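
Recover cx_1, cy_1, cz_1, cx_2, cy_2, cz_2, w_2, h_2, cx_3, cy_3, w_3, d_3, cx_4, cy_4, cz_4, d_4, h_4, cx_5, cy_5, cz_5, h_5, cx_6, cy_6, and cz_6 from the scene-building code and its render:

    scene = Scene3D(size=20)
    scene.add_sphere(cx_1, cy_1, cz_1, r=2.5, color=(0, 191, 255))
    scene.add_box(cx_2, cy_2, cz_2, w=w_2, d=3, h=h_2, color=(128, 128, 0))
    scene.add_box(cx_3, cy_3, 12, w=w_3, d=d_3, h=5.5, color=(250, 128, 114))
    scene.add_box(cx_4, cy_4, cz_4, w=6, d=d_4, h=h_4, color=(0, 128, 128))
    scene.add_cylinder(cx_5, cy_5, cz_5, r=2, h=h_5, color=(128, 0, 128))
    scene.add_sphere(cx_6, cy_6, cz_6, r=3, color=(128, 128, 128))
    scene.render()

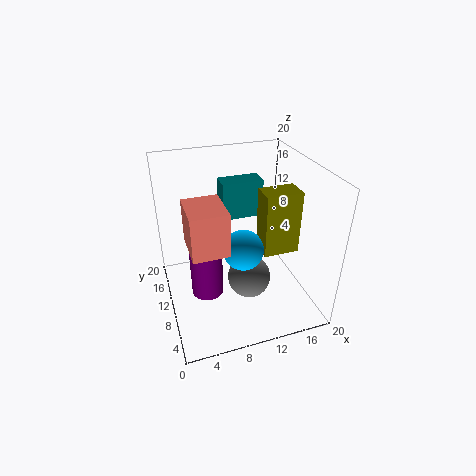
cx_1 = 9
cy_1 = 5
cz_1 = 11.5
cx_2 = 11.5
cy_2 = 4
cz_2 = 10.5
w_2 = 4.5
h_2 = 8
cx_3 = 2.5
cy_3 = 3.5
w_3 = 4.5
d_3 = 5.5
cx_4 = 9
cy_4 = 13.5
cz_4 = 11
d_4 = 3
h_4 = 5.5
cx_5 = 4.5
cy_5 = 6
cz_5 = 5.5
h_5 = 6
cx_6 = 11
cy_6 = 8
cz_6 = 4.5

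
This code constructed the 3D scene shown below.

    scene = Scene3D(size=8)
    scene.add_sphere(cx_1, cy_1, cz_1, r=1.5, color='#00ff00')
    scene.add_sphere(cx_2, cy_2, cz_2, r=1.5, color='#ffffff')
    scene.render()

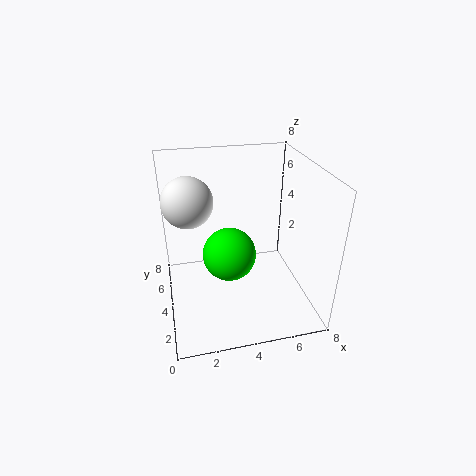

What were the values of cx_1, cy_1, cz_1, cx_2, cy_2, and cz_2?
cx_1 = 3.5; cy_1 = 4; cz_1 = 3; cx_2 = 1.5; cy_2 = 6; cz_2 = 5.5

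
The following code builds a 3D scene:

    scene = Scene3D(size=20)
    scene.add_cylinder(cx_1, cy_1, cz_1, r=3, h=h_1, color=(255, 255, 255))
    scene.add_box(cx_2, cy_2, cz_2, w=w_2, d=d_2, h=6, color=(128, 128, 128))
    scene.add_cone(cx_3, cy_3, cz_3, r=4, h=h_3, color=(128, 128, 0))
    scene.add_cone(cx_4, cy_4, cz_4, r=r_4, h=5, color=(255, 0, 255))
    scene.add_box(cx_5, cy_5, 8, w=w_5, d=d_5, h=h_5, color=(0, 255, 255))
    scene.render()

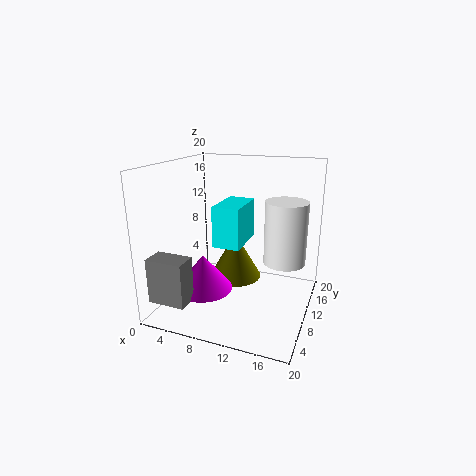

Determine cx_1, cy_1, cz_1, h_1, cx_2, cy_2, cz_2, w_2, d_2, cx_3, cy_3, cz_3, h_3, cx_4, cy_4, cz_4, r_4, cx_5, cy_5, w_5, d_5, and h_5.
cx_1 = 16
cy_1 = 13
cz_1 = 6
h_1 = 9
cx_2 = 1
cy_2 = 1
cz_2 = 3
w_2 = 5
d_2 = 3
cx_3 = 8
cy_3 = 14
cz_3 = 2
h_3 = 7
cx_4 = 6
cy_4 = 7
cz_4 = 3
r_4 = 4
cx_5 = 6
cy_5 = 10
w_5 = 4
d_5 = 7
h_5 = 6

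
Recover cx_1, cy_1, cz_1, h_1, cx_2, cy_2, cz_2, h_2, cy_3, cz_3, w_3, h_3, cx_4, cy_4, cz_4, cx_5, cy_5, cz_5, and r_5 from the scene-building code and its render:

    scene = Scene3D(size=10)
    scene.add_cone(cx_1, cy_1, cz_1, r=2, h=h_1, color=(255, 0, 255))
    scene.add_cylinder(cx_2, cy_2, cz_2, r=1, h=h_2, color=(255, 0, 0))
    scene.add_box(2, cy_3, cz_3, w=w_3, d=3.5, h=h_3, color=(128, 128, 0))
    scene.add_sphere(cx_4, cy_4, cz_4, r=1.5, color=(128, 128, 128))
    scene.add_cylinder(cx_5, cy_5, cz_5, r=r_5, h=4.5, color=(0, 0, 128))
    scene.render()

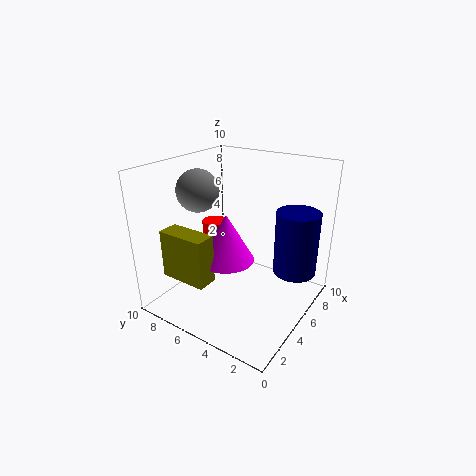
cx_1 = 5; cy_1 = 6; cz_1 = 3; h_1 = 3.5; cx_2 = 7.5; cy_2 = 9; cz_2 = 3; h_2 = 1.5; cy_3 = 6; cz_3 = 2; w_3 = 1.5; h_3 = 3.5; cx_4 = 4.5; cy_4 = 8; cz_4 = 8; cx_5 = 7; cy_5 = 1.5; cz_5 = 2.5; r_5 = 1.5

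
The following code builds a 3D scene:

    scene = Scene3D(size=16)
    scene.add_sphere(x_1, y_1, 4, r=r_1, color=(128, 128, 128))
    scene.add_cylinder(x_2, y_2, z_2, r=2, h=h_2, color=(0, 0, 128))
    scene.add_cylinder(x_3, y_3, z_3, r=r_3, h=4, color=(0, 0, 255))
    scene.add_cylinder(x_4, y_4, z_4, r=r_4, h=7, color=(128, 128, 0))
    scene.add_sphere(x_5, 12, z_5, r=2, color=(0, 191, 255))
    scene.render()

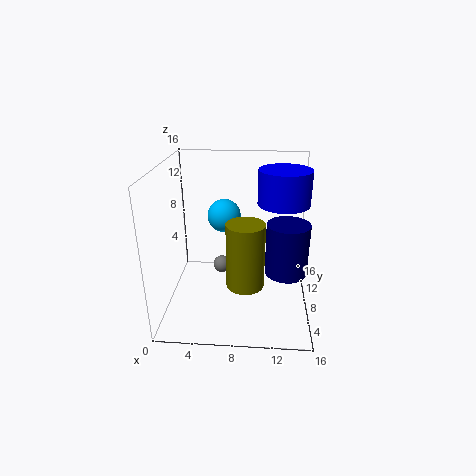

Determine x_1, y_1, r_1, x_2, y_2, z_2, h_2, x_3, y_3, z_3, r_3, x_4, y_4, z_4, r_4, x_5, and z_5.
x_1 = 6
y_1 = 9
r_1 = 1
x_2 = 13
y_2 = 3
z_2 = 7
h_2 = 5
x_3 = 13
y_3 = 11
z_3 = 11
r_3 = 3
x_4 = 9
y_4 = 5
z_4 = 4
r_4 = 2
x_5 = 6
z_5 = 9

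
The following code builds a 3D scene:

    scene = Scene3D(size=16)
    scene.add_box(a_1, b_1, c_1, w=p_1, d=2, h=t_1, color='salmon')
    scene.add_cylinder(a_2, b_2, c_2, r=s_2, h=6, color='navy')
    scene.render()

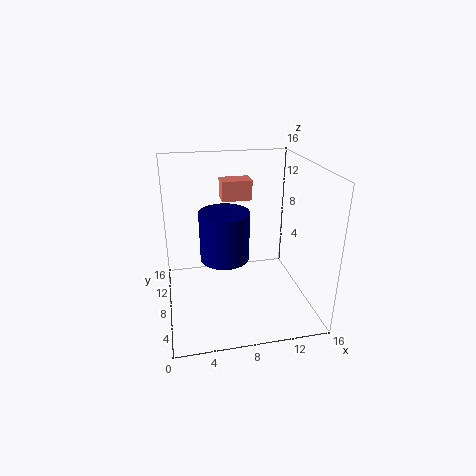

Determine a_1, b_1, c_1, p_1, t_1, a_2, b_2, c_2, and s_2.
a_1 = 6, b_1 = 6, c_1 = 13, p_1 = 3, t_1 = 2, a_2 = 7, b_2 = 11, c_2 = 4, s_2 = 3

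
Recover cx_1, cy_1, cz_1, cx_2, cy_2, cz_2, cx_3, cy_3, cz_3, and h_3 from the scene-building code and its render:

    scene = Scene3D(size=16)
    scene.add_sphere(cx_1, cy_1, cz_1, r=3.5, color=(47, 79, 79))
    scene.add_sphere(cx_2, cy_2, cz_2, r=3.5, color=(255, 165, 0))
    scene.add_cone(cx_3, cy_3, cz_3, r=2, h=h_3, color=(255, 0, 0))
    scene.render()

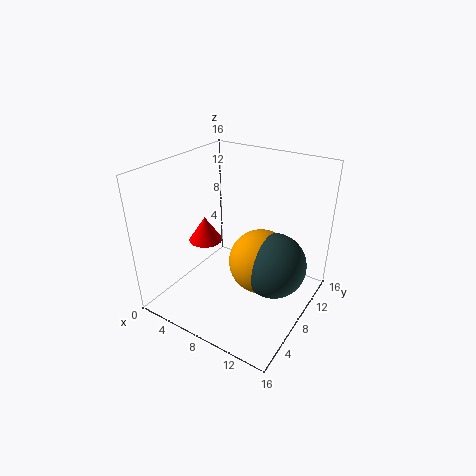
cx_1 = 12.5
cy_1 = 8
cz_1 = 6
cx_2 = 11
cy_2 = 8
cz_2 = 6
cx_3 = 3
cy_3 = 8.5
cz_3 = 6
h_3 = 3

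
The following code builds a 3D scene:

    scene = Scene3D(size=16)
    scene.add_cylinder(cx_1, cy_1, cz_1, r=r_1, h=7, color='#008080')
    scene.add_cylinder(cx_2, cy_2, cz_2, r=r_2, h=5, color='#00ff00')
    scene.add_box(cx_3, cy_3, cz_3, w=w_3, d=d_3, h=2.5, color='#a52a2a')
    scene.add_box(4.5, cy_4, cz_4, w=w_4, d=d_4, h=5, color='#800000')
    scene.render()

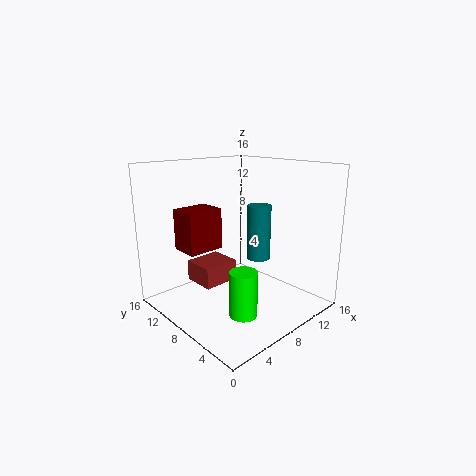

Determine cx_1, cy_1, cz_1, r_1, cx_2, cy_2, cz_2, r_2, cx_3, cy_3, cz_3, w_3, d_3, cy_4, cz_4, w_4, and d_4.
cx_1 = 13.5; cy_1 = 10; cz_1 = 3.5; r_1 = 1.5; cx_2 = 6; cy_2 = 5; cz_2 = 0.5; r_2 = 1.5; cx_3 = 5.5; cy_3 = 10.5; cz_3 = 1.5; w_3 = 4.5; d_3 = 4; cy_4 = 12; cz_4 = 5.5; w_4 = 4.5; d_4 = 3.5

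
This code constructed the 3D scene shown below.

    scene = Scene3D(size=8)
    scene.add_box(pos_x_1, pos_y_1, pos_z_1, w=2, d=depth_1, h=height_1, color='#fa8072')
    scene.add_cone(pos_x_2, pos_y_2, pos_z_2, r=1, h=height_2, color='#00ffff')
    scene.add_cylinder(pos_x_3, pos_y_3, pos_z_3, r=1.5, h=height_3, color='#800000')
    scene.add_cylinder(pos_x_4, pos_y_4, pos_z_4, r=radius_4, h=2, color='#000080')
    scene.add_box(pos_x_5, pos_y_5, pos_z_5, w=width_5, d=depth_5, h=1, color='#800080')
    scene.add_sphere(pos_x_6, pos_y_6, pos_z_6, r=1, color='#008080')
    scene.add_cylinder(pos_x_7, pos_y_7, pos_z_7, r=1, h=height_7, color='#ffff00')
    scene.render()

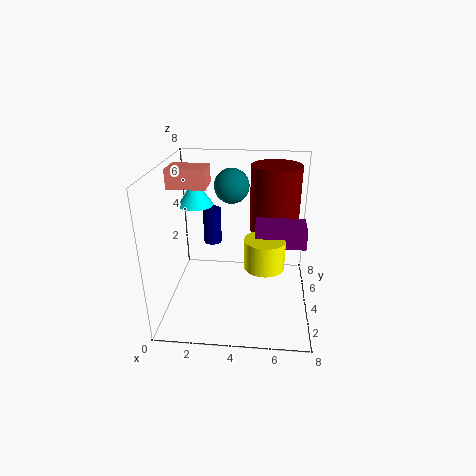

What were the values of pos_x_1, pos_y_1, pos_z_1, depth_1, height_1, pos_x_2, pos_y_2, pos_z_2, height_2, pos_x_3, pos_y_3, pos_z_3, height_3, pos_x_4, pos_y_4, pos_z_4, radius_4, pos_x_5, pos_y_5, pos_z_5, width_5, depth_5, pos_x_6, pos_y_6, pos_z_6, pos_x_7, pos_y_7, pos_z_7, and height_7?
pos_x_1 = 0.5; pos_y_1 = 3; pos_z_1 = 7; depth_1 = 1.5; height_1 = 1; pos_x_2 = 1.5; pos_y_2 = 5; pos_z_2 = 5.5; height_2 = 1.5; pos_x_3 = 6; pos_y_3 = 6.5; pos_z_3 = 3.5; height_3 = 4; pos_x_4 = 2.5; pos_y_4 = 4.5; pos_z_4 = 3.5; radius_4 = 0.5; pos_x_5 = 5; pos_y_5 = 2; pos_z_5 = 4.5; width_5 = 2.5; depth_5 = 1.5; pos_x_6 = 3.5; pos_y_6 = 5.5; pos_z_6 = 6.5; pos_x_7 = 5.5; pos_y_7 = 2; pos_z_7 = 3.5; height_7 = 1.5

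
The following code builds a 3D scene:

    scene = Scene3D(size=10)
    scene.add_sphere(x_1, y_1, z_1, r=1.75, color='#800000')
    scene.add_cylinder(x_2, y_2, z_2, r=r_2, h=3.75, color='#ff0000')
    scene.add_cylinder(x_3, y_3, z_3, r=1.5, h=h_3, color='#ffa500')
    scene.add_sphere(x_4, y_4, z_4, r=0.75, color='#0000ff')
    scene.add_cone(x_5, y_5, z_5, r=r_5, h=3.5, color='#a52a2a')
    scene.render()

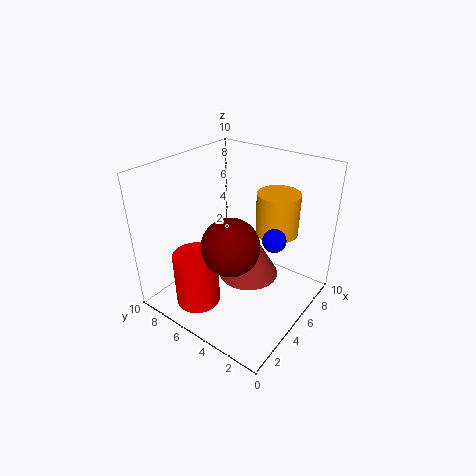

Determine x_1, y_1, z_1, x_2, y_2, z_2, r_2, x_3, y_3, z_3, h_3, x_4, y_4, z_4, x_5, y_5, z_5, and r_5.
x_1 = 2.25, y_1 = 3.5, z_1 = 6.25, x_2 = 2, y_2 = 6.25, z_2 = 1, r_2 = 1.5, x_3 = 7.25, y_3 = 3.25, z_3 = 5, h_3 = 3, x_4 = 4.75, y_4 = 2, z_4 = 6, x_5 = 4.5, y_5 = 3.75, z_5 = 3, r_5 = 2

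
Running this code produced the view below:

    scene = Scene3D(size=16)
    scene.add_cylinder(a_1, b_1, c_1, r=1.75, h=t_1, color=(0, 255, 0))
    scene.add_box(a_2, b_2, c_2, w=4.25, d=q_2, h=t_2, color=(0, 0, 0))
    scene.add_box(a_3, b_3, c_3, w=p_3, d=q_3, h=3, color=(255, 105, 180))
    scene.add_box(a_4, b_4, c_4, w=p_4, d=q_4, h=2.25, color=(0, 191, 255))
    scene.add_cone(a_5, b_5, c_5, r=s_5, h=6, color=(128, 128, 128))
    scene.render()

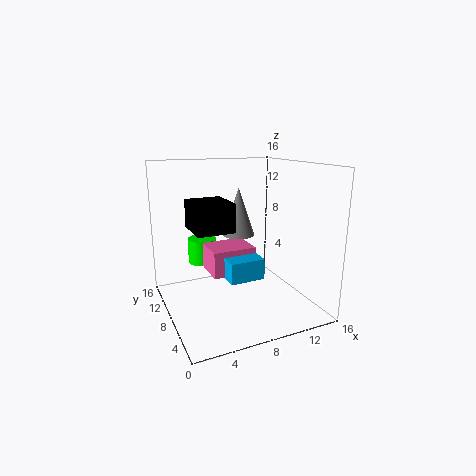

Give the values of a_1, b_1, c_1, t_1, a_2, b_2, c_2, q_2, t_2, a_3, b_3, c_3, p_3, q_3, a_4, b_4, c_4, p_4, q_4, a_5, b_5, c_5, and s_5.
a_1 = 5.5
b_1 = 13.25
c_1 = 3.75
t_1 = 3
a_2 = 3.25
b_2 = 7.5
c_2 = 8.75
q_2 = 4.75
t_2 = 3.25
a_3 = 5
b_3 = 7.5
c_3 = 3.75
p_3 = 5
q_3 = 4
a_4 = 5.75
b_4 = 4.5
c_4 = 4.25
p_4 = 3.75
q_4 = 2
a_5 = 10.25
b_5 = 12.75
c_5 = 6.75
s_5 = 2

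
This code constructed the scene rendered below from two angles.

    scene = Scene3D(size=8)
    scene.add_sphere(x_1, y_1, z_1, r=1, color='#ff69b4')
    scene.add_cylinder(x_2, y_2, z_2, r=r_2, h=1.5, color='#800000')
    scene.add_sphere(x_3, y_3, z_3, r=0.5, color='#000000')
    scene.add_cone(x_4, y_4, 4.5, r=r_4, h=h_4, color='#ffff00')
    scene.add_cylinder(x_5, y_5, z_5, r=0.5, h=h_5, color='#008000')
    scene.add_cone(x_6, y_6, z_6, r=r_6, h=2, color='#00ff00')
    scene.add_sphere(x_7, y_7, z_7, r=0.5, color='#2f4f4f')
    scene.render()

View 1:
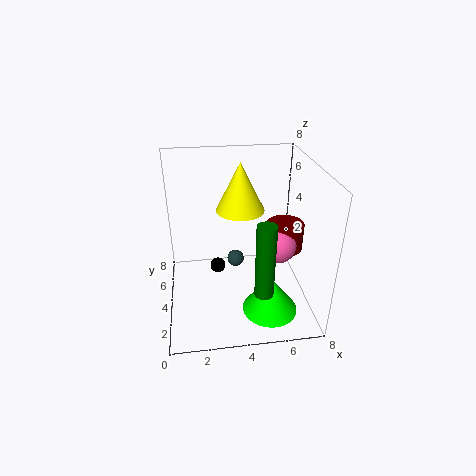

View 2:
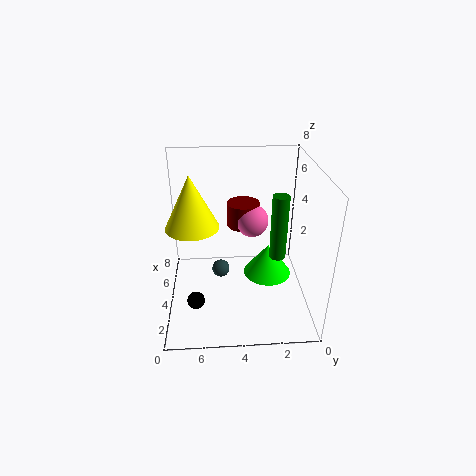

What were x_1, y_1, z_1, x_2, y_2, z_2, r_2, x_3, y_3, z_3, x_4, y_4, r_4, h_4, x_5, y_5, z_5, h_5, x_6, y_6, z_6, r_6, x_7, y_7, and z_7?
x_1 = 6, y_1 = 3, z_1 = 4, x_2 = 6.5, y_2 = 3.5, z_2 = 3.5, r_2 = 1, x_3 = 3, y_3 = 6.5, z_3 = 0.5, x_4 = 4.5, y_4 = 6.5, r_4 = 1.5, h_4 = 3, x_5 = 5, y_5 = 1.5, z_5 = 2, h_5 = 4, x_6 = 5.5, y_6 = 2, z_6 = 0.5, r_6 = 1.5, x_7 = 4, y_7 = 5, z_7 = 2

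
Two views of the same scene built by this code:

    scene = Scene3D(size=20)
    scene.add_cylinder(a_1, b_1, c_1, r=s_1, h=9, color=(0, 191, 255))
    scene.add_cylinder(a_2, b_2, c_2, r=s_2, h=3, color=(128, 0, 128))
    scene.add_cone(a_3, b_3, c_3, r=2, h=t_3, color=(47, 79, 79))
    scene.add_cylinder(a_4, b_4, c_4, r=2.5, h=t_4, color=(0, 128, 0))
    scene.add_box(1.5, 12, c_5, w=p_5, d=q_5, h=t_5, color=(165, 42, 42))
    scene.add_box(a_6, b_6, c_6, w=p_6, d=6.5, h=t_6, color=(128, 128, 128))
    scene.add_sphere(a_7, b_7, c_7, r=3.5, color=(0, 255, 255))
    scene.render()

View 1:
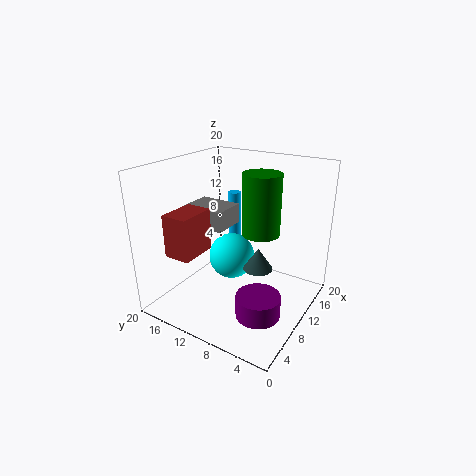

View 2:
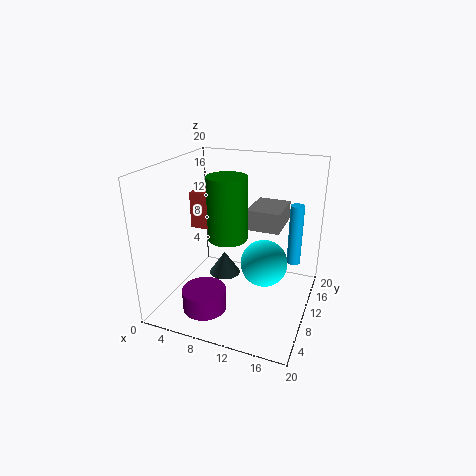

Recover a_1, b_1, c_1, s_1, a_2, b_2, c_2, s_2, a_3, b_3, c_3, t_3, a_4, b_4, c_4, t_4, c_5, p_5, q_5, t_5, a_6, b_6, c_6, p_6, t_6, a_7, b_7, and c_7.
a_1 = 17; b_1 = 15; c_1 = 5; s_1 = 1; a_2 = 7; b_2 = 5; c_2 = 1; s_2 = 3; a_3 = 9.5; b_3 = 6.5; c_3 = 6.5; t_3 = 3; a_4 = 10; b_4 = 6.5; c_4 = 11.5; t_4 = 8; c_5 = 9.5; p_5 = 5; q_5 = 3.5; t_5 = 5.5; a_6 = 10; b_6 = 13; c_6 = 10; p_6 = 5; t_6 = 3; a_7 = 13; b_7 = 13; c_7 = 5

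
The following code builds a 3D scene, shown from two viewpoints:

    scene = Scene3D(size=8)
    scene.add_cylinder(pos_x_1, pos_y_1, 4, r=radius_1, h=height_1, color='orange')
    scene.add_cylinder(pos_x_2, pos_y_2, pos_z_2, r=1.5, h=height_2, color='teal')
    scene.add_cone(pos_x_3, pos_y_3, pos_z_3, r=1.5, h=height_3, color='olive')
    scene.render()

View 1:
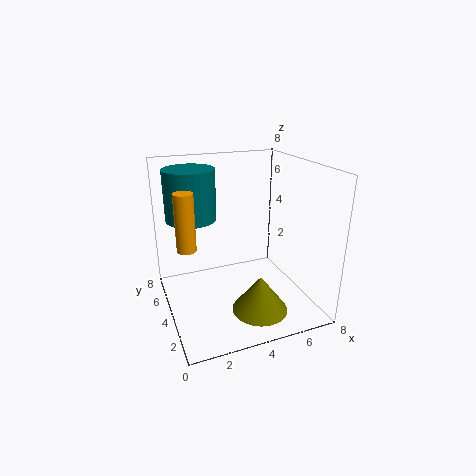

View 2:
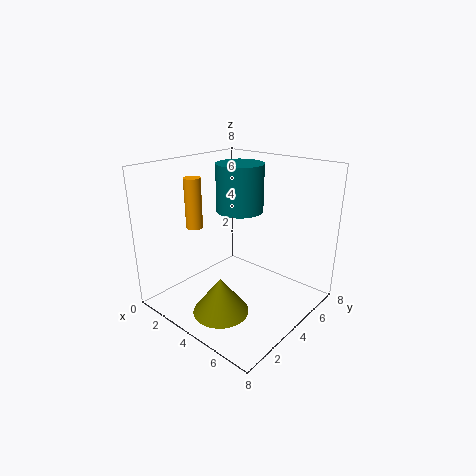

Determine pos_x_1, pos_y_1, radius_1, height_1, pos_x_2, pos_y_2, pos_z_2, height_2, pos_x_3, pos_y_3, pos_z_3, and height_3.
pos_x_1 = 1
pos_y_1 = 3.5
radius_1 = 0.5
height_1 = 3
pos_x_2 = 2
pos_y_2 = 6.5
pos_z_2 = 4.5
height_2 = 3
pos_x_3 = 4.5
pos_y_3 = 2
pos_z_3 = 0.5
height_3 = 2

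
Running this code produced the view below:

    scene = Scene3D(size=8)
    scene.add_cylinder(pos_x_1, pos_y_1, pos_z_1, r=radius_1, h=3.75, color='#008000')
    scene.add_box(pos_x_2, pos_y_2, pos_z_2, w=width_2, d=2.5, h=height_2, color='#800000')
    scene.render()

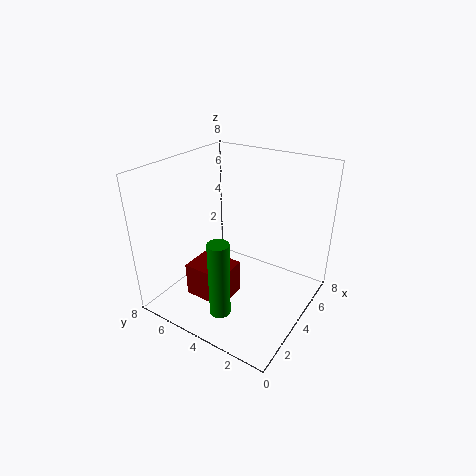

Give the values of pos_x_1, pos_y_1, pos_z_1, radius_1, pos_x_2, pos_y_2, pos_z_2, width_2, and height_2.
pos_x_1 = 0.5; pos_y_1 = 2.75; pos_z_1 = 2; radius_1 = 0.5; pos_x_2 = 2.25; pos_y_2 = 4; pos_z_2 = 0.25; width_2 = 2; height_2 = 2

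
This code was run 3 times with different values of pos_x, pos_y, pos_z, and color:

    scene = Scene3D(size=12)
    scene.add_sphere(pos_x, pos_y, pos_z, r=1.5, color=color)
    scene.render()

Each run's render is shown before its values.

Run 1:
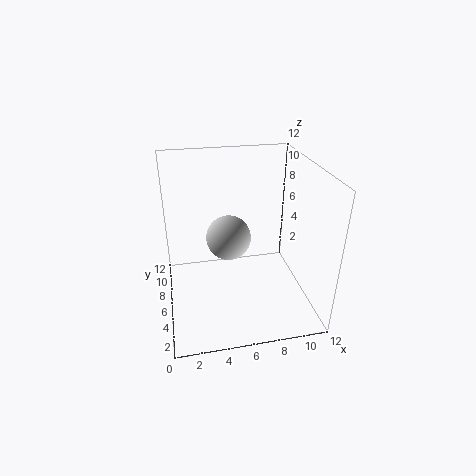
pos_x = 4.5; pos_y = 2; pos_z = 8.5; color = 'lightgray'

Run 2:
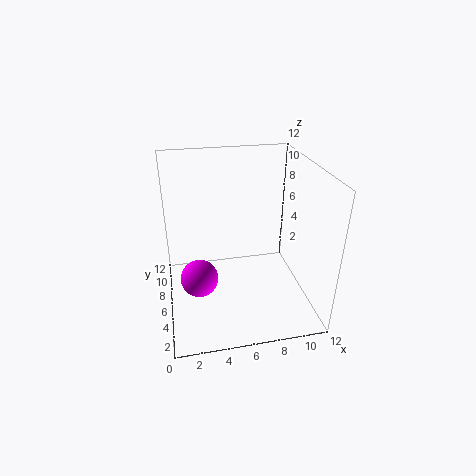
pos_x = 2.5; pos_y = 4.5; pos_z = 3.5; color = 'magenta'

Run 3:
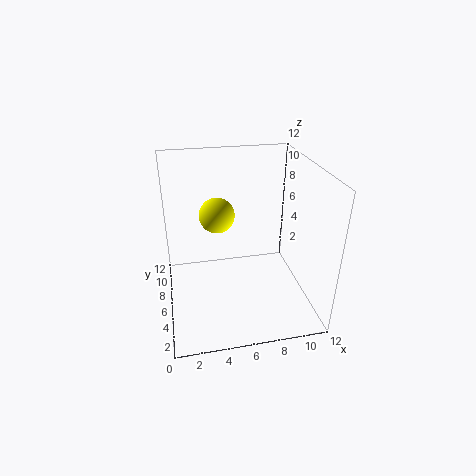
pos_x = 4.5; pos_y = 7.5; pos_z = 7.5; color = 'yellow'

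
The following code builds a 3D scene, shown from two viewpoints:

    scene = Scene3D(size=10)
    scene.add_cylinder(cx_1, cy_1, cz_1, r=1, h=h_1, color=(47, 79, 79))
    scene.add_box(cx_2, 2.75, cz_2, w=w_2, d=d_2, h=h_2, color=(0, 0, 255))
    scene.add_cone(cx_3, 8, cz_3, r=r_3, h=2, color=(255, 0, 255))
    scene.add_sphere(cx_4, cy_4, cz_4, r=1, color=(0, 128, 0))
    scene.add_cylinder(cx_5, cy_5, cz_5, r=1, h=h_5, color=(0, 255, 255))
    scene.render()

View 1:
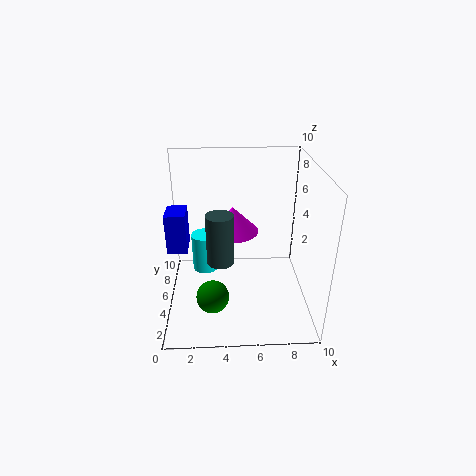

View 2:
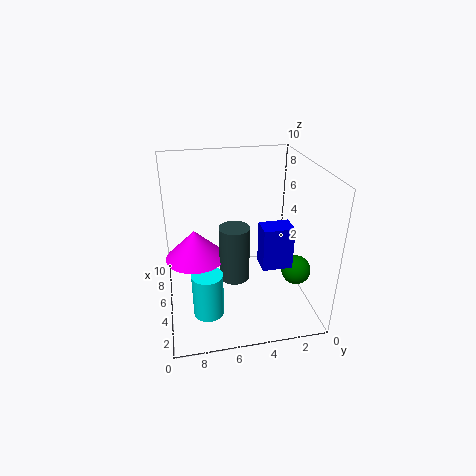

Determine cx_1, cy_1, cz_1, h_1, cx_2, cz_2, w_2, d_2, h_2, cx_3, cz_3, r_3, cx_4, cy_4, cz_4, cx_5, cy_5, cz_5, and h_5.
cx_1 = 3.75; cy_1 = 5.5; cz_1 = 2.75; h_1 = 3.75; cx_2 = 0.5; cz_2 = 5.25; w_2 = 1.25; d_2 = 1.75; h_2 = 2.5; cx_3 = 4.75; cz_3 = 4; r_3 = 2; cx_4 = 3.25; cy_4 = 1.25; cz_4 = 3; cx_5 = 2.5; cy_5 = 7.5; cz_5 = 1; h_5 = 3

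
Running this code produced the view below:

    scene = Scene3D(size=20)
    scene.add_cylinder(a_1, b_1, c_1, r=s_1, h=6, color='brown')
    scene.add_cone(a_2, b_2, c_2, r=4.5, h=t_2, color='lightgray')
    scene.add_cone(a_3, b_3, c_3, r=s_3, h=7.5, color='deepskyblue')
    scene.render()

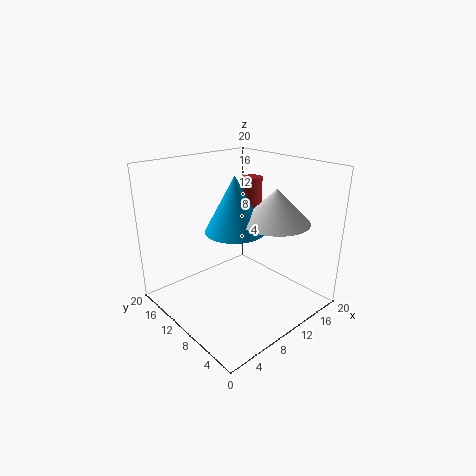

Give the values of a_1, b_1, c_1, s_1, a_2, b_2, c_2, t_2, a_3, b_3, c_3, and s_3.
a_1 = 16
b_1 = 13.5
c_1 = 11
s_1 = 1.5
a_2 = 12.5
b_2 = 5.5
c_2 = 13
t_2 = 4.5
a_3 = 9
b_3 = 9.5
c_3 = 11.5
s_3 = 4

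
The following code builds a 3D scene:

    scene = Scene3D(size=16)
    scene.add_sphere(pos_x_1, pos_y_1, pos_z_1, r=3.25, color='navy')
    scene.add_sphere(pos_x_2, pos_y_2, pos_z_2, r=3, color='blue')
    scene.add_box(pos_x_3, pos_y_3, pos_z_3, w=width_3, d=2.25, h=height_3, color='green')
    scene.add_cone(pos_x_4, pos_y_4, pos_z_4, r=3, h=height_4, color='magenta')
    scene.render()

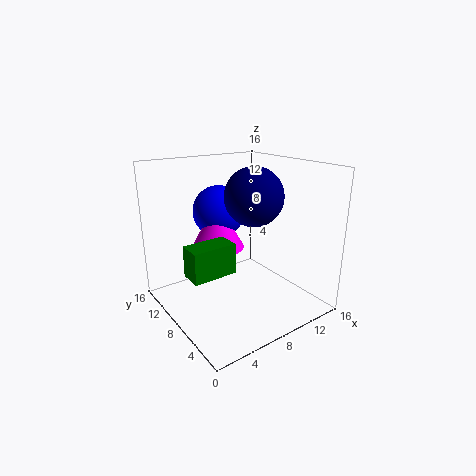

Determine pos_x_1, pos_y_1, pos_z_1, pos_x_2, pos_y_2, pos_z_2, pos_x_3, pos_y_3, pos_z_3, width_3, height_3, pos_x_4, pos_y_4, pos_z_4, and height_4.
pos_x_1 = 9.75
pos_y_1 = 7.5
pos_z_1 = 12.5
pos_x_2 = 7.75
pos_y_2 = 11.5
pos_z_2 = 10.25
pos_x_3 = 0.25
pos_y_3 = 3.5
pos_z_3 = 6.75
width_3 = 4.25
height_3 = 3
pos_x_4 = 6.75
pos_y_4 = 10.25
pos_z_4 = 6.5
height_4 = 5.5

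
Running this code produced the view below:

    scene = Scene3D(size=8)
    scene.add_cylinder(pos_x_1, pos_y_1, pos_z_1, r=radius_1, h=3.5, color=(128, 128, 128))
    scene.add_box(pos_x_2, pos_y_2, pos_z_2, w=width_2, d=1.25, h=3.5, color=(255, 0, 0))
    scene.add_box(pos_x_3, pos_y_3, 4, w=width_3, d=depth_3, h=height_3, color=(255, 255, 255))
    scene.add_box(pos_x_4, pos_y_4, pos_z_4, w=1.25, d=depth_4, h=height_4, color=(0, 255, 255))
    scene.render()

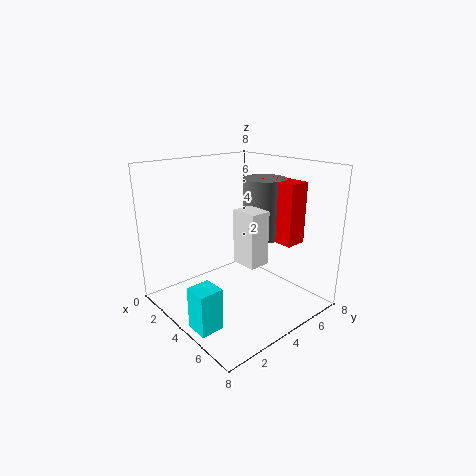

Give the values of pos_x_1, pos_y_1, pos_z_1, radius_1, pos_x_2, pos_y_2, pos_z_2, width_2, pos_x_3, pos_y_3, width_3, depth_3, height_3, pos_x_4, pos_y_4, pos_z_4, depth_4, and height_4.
pos_x_1 = 3.75; pos_y_1 = 6.25; pos_z_1 = 3.5; radius_1 = 1.25; pos_x_2 = 3.75; pos_y_2 = 6; pos_z_2 = 3.5; width_2 = 2.25; pos_x_3 = 6; pos_y_3 = 2; width_3 = 1.25; depth_3 = 1; height_3 = 2.5; pos_x_4 = 4.5; pos_y_4 = 0.25; pos_z_4 = 0.25; depth_4 = 1.25; height_4 = 2.25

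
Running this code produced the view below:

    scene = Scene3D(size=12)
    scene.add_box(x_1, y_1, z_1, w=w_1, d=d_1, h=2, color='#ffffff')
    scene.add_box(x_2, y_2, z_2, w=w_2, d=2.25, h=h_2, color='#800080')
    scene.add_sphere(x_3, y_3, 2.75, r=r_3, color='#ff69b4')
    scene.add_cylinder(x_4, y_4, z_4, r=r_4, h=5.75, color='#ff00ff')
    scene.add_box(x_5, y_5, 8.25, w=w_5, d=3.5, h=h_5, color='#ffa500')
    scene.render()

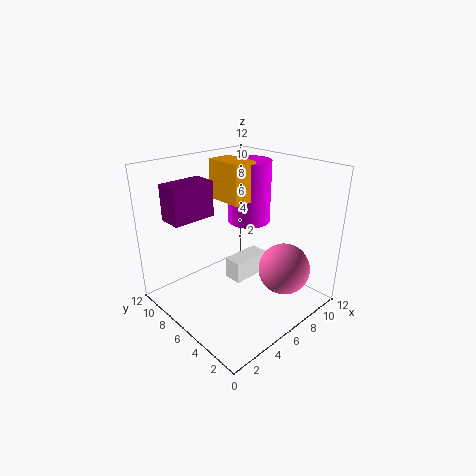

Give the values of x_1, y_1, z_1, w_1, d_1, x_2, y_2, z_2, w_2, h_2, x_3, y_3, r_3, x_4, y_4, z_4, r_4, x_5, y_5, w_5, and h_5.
x_1 = 6.75, y_1 = 6.75, z_1 = 0.75, w_1 = 3.75, d_1 = 1.75, x_2 = 2.5, y_2 = 9.75, z_2 = 6.75, w_2 = 4, h_2 = 3.25, x_3 = 9.25, y_3 = 3.5, r_3 = 2.25, x_4 = 9.75, y_4 = 8.5, z_4 = 5.75, r_4 = 2, x_5 = 6.75, y_5 = 7, w_5 = 2.25, h_5 = 3.5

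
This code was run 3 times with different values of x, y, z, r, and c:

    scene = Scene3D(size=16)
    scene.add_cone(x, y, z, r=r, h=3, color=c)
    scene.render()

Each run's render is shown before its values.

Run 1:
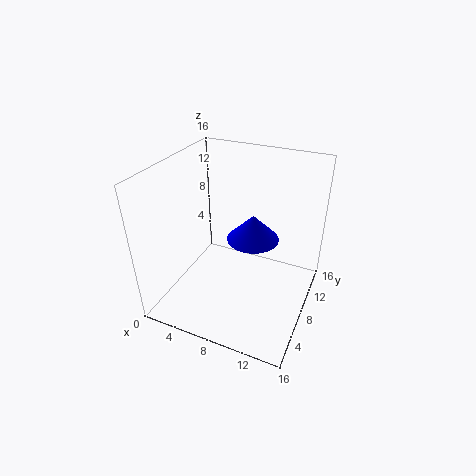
x = 9, y = 10, z = 7, r = 3, c = 'blue'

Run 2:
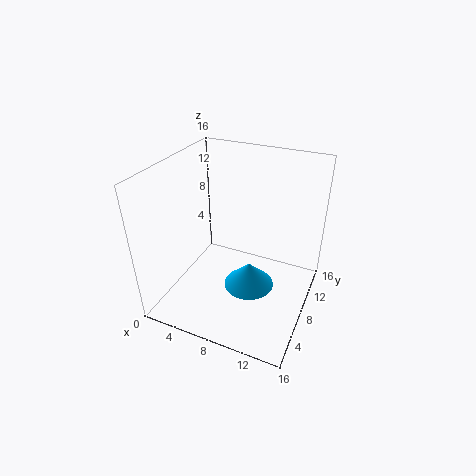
x = 9, y = 9, z = 1, r = 3, c = 'deepskyblue'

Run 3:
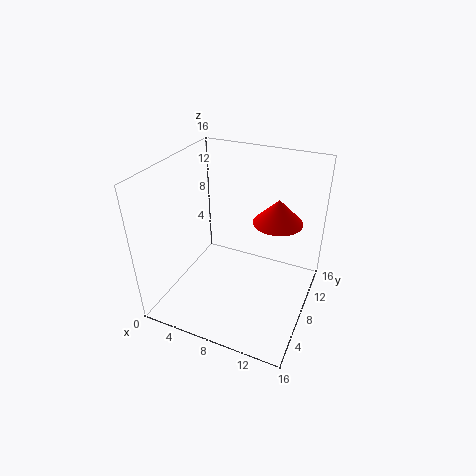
x = 11, y = 13, z = 8, r = 3, c = 'red'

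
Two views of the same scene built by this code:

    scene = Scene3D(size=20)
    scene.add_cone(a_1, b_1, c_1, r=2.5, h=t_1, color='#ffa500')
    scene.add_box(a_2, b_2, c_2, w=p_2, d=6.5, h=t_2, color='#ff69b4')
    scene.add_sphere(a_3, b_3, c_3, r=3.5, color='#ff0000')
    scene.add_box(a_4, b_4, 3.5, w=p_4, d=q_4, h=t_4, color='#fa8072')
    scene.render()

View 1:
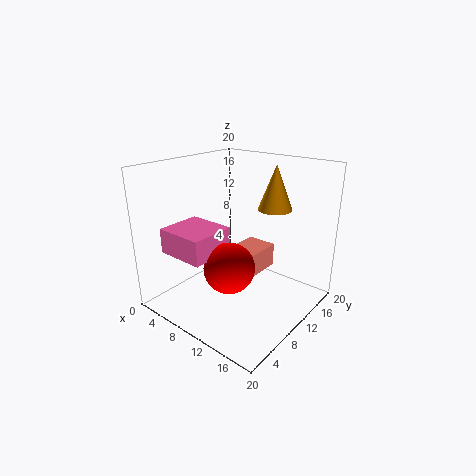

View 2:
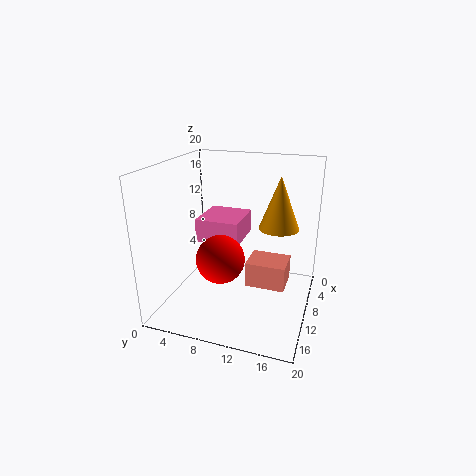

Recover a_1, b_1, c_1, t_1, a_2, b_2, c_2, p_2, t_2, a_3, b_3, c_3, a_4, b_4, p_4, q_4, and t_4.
a_1 = 12; b_1 = 16; c_1 = 13; t_1 = 6.5; a_2 = 2; b_2 = 3; c_2 = 8; p_2 = 7; t_2 = 3.5; a_3 = 10.5; b_3 = 7.5; c_3 = 6.5; a_4 = 7; b_4 = 11.5; p_4 = 4.5; q_4 = 5.5; t_4 = 3.5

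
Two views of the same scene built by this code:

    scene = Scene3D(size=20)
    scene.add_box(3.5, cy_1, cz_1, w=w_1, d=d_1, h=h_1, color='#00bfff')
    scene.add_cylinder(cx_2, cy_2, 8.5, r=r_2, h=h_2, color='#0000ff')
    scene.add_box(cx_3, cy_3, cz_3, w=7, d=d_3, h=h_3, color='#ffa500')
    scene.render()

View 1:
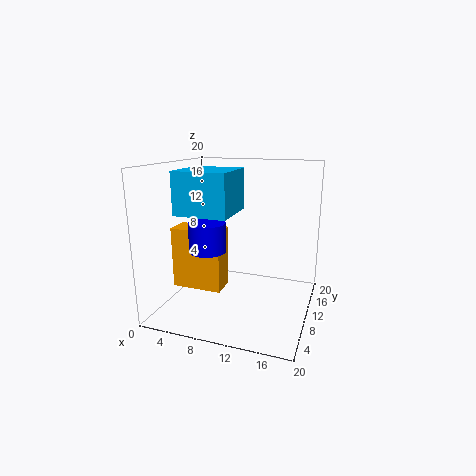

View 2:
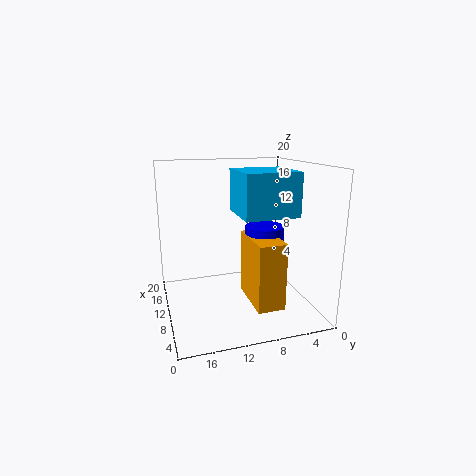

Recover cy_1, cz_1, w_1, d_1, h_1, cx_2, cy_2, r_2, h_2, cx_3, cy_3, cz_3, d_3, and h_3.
cy_1 = 4, cz_1 = 14, w_1 = 7, d_1 = 7, h_1 = 5.5, cx_2 = 6.5, cy_2 = 7.5, r_2 = 2.5, h_2 = 4, cx_3 = 1.5, cy_3 = 6.5, cz_3 = 3, d_3 = 3.5, h_3 = 8.5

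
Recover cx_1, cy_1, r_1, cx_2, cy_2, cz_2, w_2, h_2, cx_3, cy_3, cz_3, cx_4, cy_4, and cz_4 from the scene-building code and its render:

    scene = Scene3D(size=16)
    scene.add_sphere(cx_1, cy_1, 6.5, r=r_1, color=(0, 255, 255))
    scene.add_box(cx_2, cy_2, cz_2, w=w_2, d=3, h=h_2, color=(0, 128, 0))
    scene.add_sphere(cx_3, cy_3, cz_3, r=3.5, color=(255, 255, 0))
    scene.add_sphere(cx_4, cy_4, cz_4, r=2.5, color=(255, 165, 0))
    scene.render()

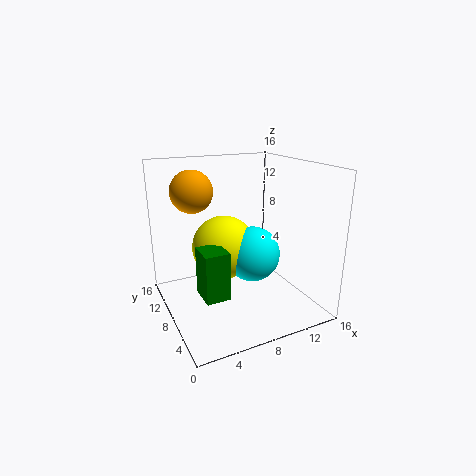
cx_1 = 9; cy_1 = 6.5; r_1 = 3; cx_2 = 2.5; cy_2 = 3.5; cz_2 = 3.5; w_2 = 2.5; h_2 = 5; cx_3 = 6.5; cy_3 = 8.5; cz_3 = 7; cx_4 = 4.5; cy_4 = 13; cz_4 = 12.5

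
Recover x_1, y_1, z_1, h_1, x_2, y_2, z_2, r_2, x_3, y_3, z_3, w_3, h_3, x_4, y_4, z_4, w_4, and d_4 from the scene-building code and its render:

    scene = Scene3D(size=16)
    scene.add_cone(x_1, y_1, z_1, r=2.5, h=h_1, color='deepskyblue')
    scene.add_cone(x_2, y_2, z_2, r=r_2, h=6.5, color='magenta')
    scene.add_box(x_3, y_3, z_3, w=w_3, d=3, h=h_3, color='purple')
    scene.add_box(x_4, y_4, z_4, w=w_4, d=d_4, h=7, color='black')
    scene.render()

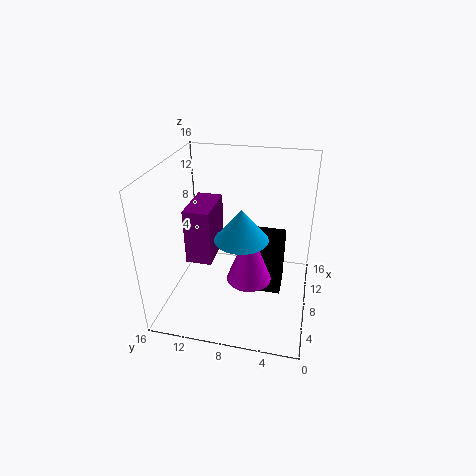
x_1 = 3
y_1 = 6.5
z_1 = 11
h_1 = 3
x_2 = 7
y_2 = 6.5
z_2 = 3.5
r_2 = 2.5
x_3 = 7
y_3 = 11
z_3 = 4.5
w_3 = 5.5
h_3 = 6.5
x_4 = 8.5
y_4 = 3
z_4 = 0.5
w_4 = 3.5
d_4 = 5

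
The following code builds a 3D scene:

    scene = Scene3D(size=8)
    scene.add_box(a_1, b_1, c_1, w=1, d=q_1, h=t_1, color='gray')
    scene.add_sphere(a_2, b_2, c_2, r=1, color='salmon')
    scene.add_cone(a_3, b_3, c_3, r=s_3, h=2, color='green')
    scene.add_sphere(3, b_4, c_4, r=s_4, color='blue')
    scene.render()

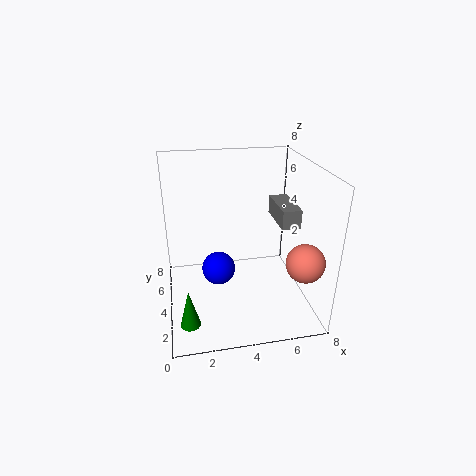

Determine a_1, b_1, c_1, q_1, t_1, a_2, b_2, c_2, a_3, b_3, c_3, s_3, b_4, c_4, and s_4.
a_1 = 6, b_1 = 2.5, c_1 = 5, q_1 = 2.5, t_1 = 1, a_2 = 7, b_2 = 1.5, c_2 = 3.5, a_3 = 1, b_3 = 1, c_3 = 1, s_3 = 0.5, b_4 = 5, c_4 = 1.5, s_4 = 1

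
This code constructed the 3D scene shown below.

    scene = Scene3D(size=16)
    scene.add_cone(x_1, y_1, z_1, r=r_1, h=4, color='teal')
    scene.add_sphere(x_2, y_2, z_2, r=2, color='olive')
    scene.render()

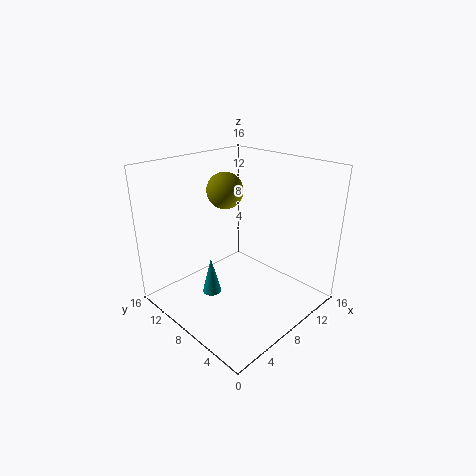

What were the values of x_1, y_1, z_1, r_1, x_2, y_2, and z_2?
x_1 = 4
y_1 = 8
z_1 = 3
r_1 = 1
x_2 = 8
y_2 = 10
z_2 = 13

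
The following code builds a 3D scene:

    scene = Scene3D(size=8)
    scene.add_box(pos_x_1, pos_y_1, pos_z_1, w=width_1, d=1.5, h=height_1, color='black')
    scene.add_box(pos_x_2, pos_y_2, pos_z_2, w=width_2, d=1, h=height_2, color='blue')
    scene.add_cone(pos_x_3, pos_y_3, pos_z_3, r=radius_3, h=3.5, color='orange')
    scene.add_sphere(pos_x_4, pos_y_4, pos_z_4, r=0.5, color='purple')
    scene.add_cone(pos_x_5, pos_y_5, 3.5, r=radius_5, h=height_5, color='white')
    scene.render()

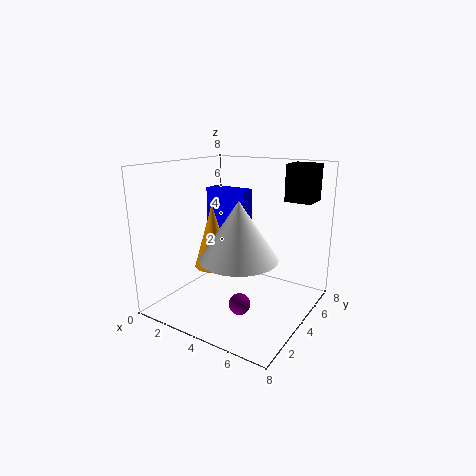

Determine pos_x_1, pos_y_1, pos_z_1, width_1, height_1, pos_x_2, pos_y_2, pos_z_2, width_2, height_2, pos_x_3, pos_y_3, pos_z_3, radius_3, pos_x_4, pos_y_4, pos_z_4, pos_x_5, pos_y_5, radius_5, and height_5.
pos_x_1 = 6
pos_y_1 = 5.5
pos_z_1 = 6
width_1 = 1.5
height_1 = 2
pos_x_2 = 1.5
pos_y_2 = 4.5
pos_z_2 = 4
width_2 = 2.5
height_2 = 2.5
pos_x_3 = 3
pos_y_3 = 3
pos_z_3 = 2.5
radius_3 = 1
pos_x_4 = 6
pos_y_4 = 1
pos_z_4 = 2
pos_x_5 = 5
pos_y_5 = 2.5
radius_5 = 2
height_5 = 3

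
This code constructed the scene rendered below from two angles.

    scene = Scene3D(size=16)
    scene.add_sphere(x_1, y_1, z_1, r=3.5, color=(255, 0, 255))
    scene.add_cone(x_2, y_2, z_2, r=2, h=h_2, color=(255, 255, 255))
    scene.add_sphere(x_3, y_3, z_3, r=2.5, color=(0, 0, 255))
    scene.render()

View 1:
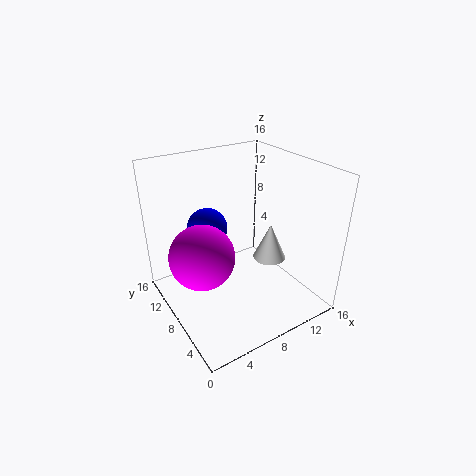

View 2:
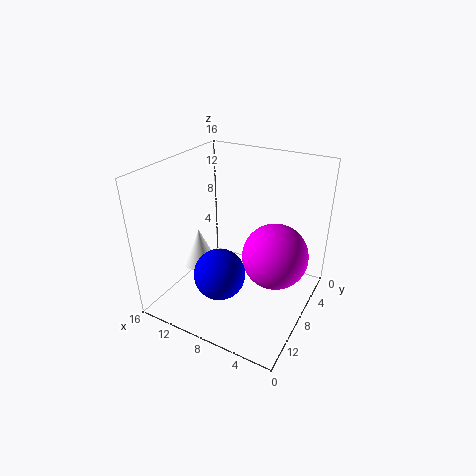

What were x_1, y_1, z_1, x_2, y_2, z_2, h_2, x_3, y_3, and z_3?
x_1 = 3.5, y_1 = 8, z_1 = 7, x_2 = 13, y_2 = 8.5, z_2 = 3.5, h_2 = 4.5, x_3 = 7, y_3 = 13.5, z_3 = 7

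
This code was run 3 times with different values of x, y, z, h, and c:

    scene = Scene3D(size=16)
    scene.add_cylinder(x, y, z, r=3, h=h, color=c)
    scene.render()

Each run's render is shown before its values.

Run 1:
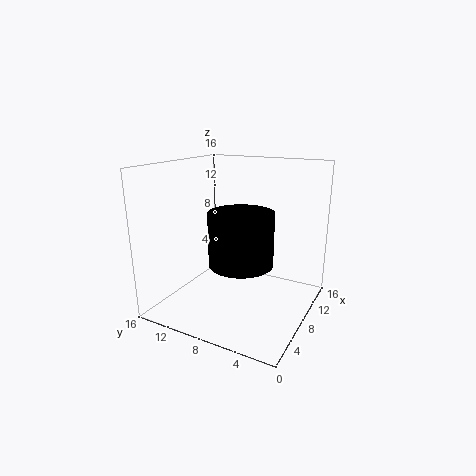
x = 3
y = 5
z = 7.5
h = 5
c = 'black'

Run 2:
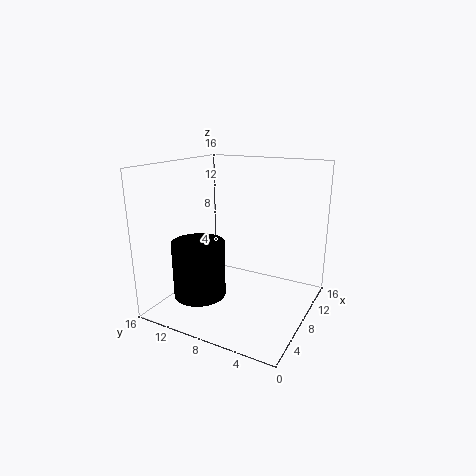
x = 6
y = 12
z = 1
h = 6.5
c = 'black'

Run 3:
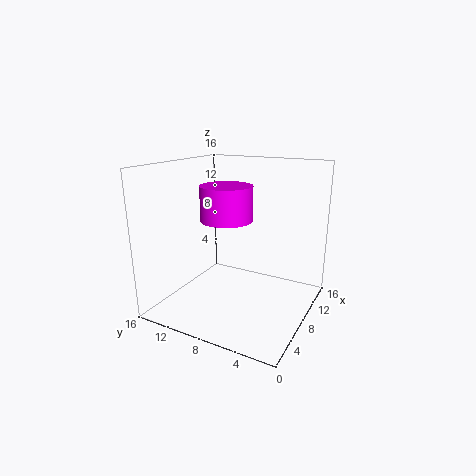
x = 9
y = 10
z = 9.5
h = 4
c = 'magenta'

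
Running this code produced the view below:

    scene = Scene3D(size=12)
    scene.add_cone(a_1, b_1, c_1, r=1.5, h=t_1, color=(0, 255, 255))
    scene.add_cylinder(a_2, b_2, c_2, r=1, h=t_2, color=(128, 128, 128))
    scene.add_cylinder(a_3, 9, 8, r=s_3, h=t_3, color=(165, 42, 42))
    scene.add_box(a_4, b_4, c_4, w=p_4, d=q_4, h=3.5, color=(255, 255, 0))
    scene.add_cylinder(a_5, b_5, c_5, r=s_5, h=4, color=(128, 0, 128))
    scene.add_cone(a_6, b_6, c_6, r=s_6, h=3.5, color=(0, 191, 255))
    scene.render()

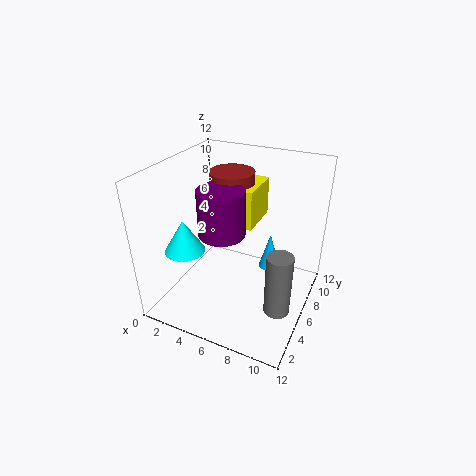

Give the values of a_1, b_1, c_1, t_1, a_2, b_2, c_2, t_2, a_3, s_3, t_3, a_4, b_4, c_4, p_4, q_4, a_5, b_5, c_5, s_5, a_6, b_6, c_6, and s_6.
a_1 = 3.5, b_1 = 2, c_1 = 6.5, t_1 = 2.5, a_2 = 10.5, b_2 = 3.5, c_2 = 2, t_2 = 5, a_3 = 4, s_3 = 2, t_3 = 2.5, a_4 = 4, b_4 = 7.5, c_4 = 6, p_4 = 2.5, q_4 = 4, a_5 = 4.5, b_5 = 6, c_5 = 6, s_5 = 2, a_6 = 7.5, b_6 = 10, c_6 = 1, s_6 = 1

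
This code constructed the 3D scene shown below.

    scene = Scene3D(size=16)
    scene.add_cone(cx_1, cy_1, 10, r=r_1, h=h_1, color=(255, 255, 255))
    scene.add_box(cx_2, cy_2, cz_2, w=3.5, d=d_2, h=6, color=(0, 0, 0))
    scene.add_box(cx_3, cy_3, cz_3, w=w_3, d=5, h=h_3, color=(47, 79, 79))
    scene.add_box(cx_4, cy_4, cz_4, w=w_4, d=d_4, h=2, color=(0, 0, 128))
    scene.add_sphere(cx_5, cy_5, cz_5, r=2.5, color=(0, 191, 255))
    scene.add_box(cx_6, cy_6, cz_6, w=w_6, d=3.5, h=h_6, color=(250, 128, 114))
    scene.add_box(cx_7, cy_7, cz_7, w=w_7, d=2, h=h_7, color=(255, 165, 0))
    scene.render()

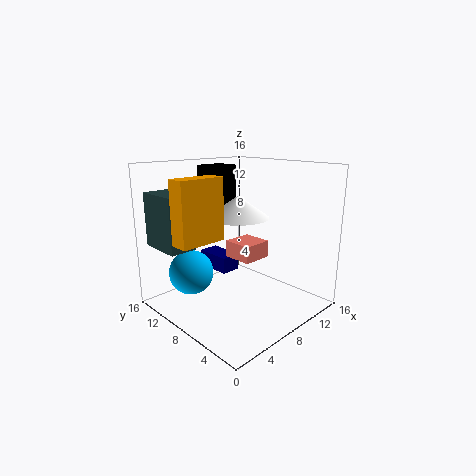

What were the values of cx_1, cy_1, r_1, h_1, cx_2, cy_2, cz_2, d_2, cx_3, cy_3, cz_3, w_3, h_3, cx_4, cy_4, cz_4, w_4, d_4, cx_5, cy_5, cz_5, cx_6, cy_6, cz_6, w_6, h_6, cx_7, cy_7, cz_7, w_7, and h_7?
cx_1 = 9
cy_1 = 9
r_1 = 3.5
h_1 = 2.5
cx_2 = 8
cy_2 = 12
cz_2 = 9.5
d_2 = 3
cx_3 = 1
cy_3 = 10.5
cz_3 = 7
w_3 = 3
h_3 = 6
cx_4 = 8.5
cy_4 = 11
cz_4 = 2.5
w_4 = 2.5
d_4 = 4.5
cx_5 = 4
cy_5 = 11.5
cz_5 = 4
cx_6 = 8.5
cy_6 = 7
cz_6 = 5
w_6 = 3.5
h_6 = 2
cx_7 = 0.5
cy_7 = 7.5
cz_7 = 8.5
w_7 = 5
h_7 = 6.5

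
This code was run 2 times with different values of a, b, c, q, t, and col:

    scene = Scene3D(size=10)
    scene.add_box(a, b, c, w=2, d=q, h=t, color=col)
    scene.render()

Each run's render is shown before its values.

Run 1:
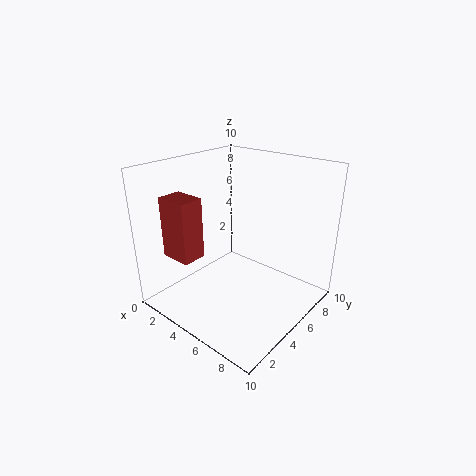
a = 3
b = 0.25
c = 5
q = 1.5
t = 3.75
col = 'brown'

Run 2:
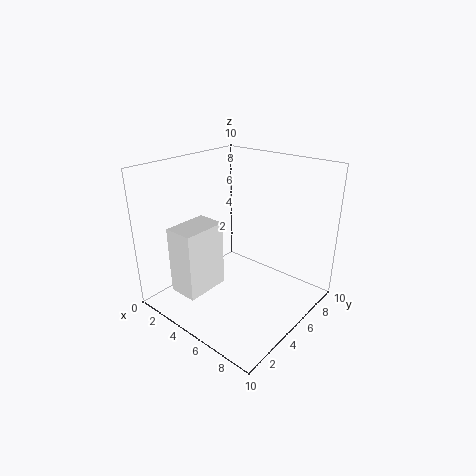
a = 2.75
b = 0.75
c = 2
q = 3
t = 4.5
col = 'white'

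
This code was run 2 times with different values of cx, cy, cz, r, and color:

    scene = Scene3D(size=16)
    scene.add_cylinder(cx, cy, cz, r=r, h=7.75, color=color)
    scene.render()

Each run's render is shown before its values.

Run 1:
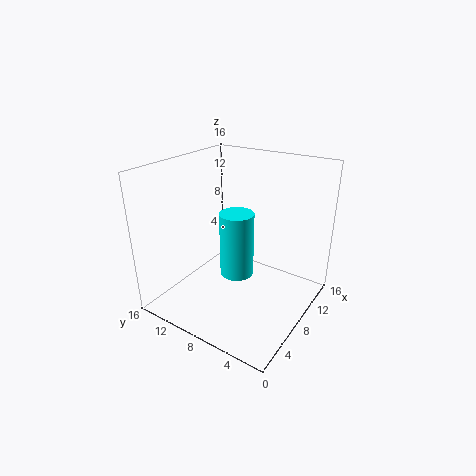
cx = 9.25; cy = 9; cz = 2.5; r = 2; color = 'cyan'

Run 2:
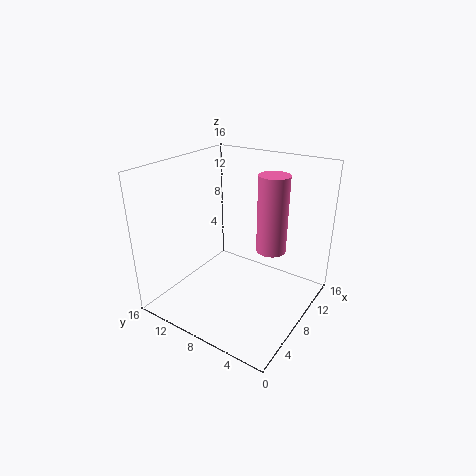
cx = 7.25; cy = 3.5; cz = 8.25; r = 1.5; color = 'hotpink'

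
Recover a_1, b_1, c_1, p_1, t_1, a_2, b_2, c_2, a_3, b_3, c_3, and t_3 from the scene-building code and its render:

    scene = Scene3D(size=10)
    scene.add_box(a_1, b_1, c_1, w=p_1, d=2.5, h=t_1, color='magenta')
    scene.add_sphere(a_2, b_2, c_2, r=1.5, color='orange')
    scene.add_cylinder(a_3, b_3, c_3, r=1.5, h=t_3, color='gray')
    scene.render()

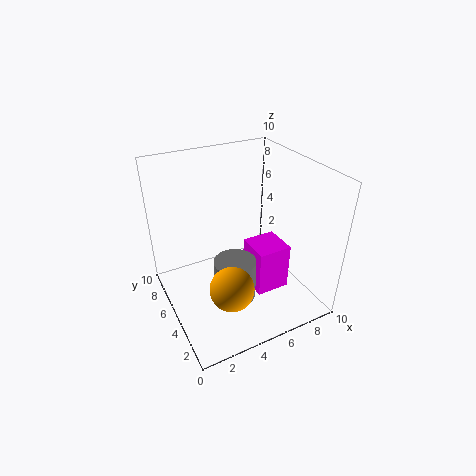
a_1 = 6; b_1 = 3.5; c_1 = 0.5; p_1 = 2.5; t_1 = 3.5; a_2 = 3.5; b_2 = 3; c_2 = 2.5; a_3 = 4.5; b_3 = 4.5; c_3 = 0.5; t_3 = 3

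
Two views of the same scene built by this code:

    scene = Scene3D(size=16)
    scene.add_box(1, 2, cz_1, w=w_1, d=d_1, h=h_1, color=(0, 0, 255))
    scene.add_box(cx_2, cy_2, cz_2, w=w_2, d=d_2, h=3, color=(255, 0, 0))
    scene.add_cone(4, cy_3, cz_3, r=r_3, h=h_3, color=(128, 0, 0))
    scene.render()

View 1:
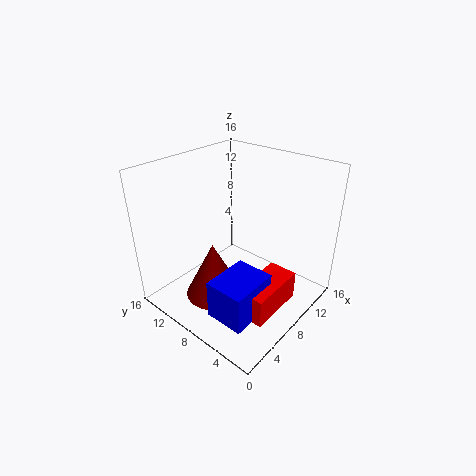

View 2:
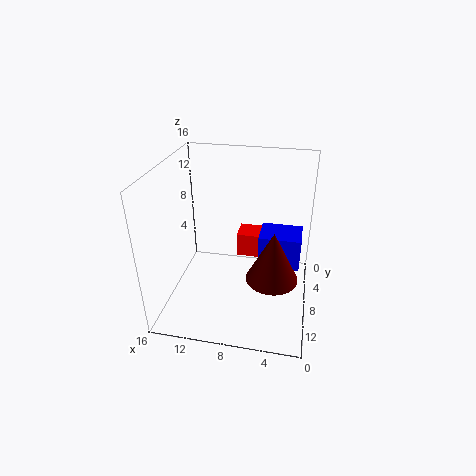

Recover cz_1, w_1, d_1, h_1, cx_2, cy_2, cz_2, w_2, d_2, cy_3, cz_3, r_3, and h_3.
cz_1 = 3, w_1 = 5, d_1 = 4, h_1 = 4, cx_2 = 3, cy_2 = 1, cz_2 = 3, w_2 = 6, d_2 = 3, cy_3 = 8, cz_3 = 3, r_3 = 3, h_3 = 6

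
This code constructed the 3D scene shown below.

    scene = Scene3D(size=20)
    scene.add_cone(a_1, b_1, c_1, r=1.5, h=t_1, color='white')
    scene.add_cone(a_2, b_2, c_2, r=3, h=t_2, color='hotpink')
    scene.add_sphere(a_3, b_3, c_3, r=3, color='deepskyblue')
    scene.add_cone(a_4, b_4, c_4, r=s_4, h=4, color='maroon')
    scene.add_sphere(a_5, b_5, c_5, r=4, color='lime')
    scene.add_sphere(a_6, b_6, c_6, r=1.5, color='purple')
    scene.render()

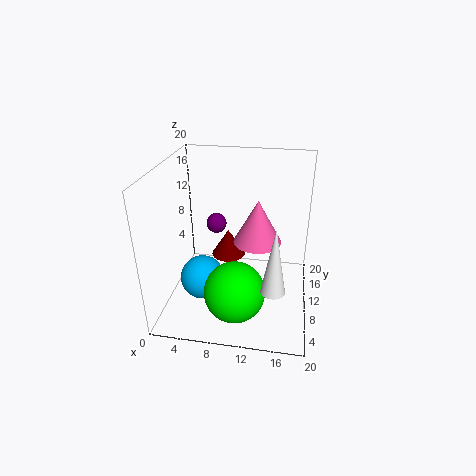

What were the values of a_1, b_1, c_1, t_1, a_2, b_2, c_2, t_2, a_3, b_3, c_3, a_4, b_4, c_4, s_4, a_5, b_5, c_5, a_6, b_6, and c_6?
a_1 = 15.5, b_1 = 3, c_1 = 7, t_1 = 8.5, a_2 = 13, b_2 = 7, c_2 = 11.5, t_2 = 5.5, a_3 = 5.5, b_3 = 7, c_3 = 5, a_4 = 8, b_4 = 13, c_4 = 5.5, s_4 = 2.5, a_5 = 10.5, b_5 = 4.5, c_5 = 5, a_6 = 6, b_6 = 14, c_6 = 10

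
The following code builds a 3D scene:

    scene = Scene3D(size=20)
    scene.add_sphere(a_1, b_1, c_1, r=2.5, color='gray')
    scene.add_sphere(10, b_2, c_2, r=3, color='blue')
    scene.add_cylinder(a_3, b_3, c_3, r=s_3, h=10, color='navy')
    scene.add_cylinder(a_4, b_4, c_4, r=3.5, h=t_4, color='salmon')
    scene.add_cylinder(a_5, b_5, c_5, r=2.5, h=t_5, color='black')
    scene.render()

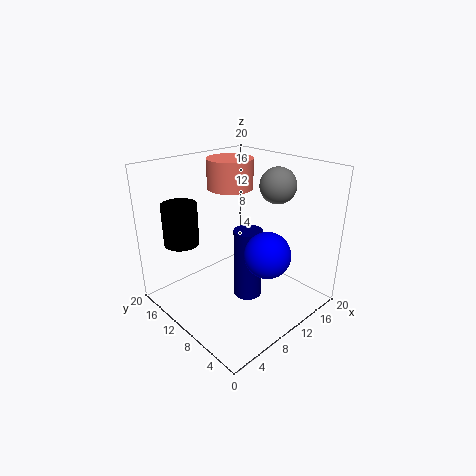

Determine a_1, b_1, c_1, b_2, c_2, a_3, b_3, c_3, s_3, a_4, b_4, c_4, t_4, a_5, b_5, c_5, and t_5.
a_1 = 15, b_1 = 7.5, c_1 = 17, b_2 = 4.5, c_2 = 9.5, a_3 = 10.5, b_3 = 8.5, c_3 = 1.5, s_3 = 2, a_4 = 14, b_4 = 16, c_4 = 15, t_4 = 4.5, a_5 = 5, b_5 = 16.5, c_5 = 8.5, t_5 = 6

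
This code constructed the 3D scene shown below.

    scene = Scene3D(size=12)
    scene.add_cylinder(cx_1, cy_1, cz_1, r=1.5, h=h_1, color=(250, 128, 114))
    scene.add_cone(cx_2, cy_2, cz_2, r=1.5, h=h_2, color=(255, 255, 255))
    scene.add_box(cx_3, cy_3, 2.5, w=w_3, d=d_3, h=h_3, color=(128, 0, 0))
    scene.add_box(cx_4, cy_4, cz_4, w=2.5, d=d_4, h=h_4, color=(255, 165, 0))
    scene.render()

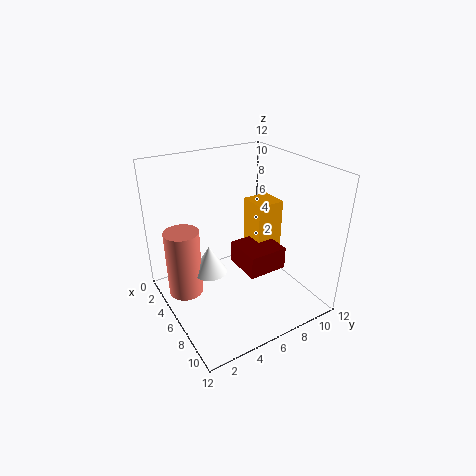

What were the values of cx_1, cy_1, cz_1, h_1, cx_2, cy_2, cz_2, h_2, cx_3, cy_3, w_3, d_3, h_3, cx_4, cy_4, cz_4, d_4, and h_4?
cx_1 = 3.5
cy_1 = 2
cz_1 = 0.5
h_1 = 6
cx_2 = 4.5
cy_2 = 4
cz_2 = 2.5
h_2 = 2.5
cx_3 = 4
cy_3 = 6.5
w_3 = 3.5
d_3 = 3.5
h_3 = 2
cx_4 = 3
cy_4 = 8.5
cz_4 = 3.5
d_4 = 2.5
h_4 = 4.5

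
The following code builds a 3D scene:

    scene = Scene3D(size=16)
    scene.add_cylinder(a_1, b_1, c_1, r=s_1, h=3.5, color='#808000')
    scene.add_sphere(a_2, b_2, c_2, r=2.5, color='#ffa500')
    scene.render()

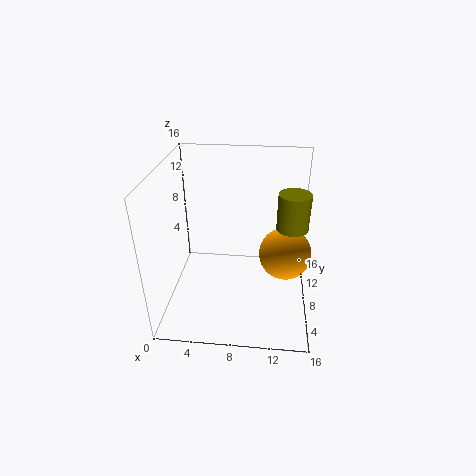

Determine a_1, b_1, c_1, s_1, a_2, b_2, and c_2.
a_1 = 13.5
b_1 = 4.5
c_1 = 11.5
s_1 = 1.5
a_2 = 13
b_2 = 4
c_2 = 9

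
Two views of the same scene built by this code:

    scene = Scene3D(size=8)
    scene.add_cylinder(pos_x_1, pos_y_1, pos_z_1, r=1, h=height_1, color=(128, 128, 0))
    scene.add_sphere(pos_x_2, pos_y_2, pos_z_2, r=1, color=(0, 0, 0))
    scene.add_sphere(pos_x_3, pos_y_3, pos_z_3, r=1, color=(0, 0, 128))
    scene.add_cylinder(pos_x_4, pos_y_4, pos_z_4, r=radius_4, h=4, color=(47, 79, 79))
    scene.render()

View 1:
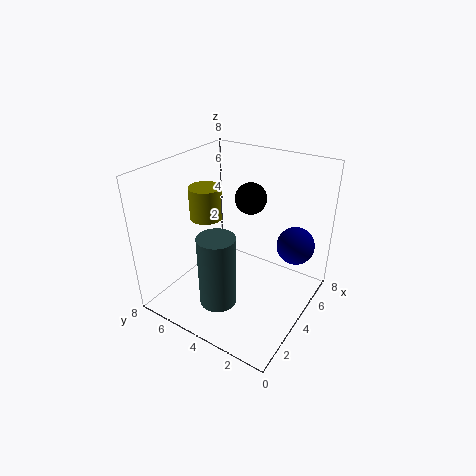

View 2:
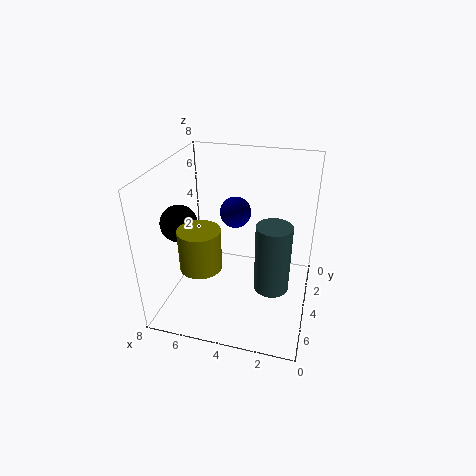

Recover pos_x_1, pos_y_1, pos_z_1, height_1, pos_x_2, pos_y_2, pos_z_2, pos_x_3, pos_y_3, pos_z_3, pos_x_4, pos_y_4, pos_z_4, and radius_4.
pos_x_1 = 5
pos_y_1 = 7
pos_z_1 = 4
height_1 = 2
pos_x_2 = 7
pos_y_2 = 5
pos_z_2 = 5
pos_x_3 = 5
pos_y_3 = 1
pos_z_3 = 4
pos_x_4 = 2
pos_y_4 = 4
pos_z_4 = 1
radius_4 = 1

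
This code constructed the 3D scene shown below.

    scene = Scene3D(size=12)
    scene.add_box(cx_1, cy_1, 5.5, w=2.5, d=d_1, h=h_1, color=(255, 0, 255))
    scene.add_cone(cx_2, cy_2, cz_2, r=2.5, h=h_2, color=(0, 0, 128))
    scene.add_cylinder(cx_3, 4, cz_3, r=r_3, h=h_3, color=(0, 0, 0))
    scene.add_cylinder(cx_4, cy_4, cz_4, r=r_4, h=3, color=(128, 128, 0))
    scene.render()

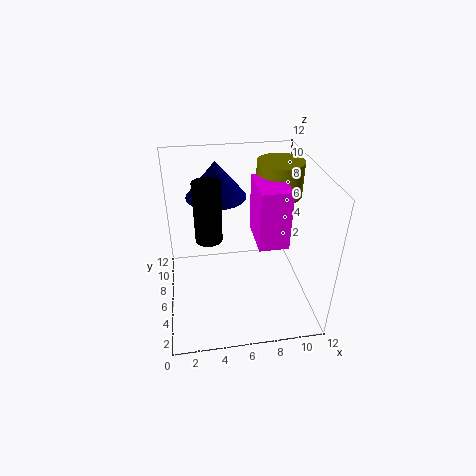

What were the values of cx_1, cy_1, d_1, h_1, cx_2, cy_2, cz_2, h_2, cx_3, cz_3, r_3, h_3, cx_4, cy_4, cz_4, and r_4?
cx_1 = 7.5
cy_1 = 4.5
d_1 = 4
h_1 = 5
cx_2 = 4.5
cy_2 = 8
cz_2 = 9
h_2 = 3
cx_3 = 3.5
cz_3 = 7.5
r_3 = 1
h_3 = 4.5
cx_4 = 10
cy_4 = 8.5
cz_4 = 8.5
r_4 = 2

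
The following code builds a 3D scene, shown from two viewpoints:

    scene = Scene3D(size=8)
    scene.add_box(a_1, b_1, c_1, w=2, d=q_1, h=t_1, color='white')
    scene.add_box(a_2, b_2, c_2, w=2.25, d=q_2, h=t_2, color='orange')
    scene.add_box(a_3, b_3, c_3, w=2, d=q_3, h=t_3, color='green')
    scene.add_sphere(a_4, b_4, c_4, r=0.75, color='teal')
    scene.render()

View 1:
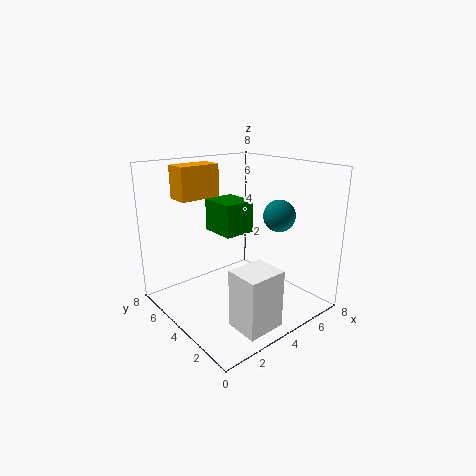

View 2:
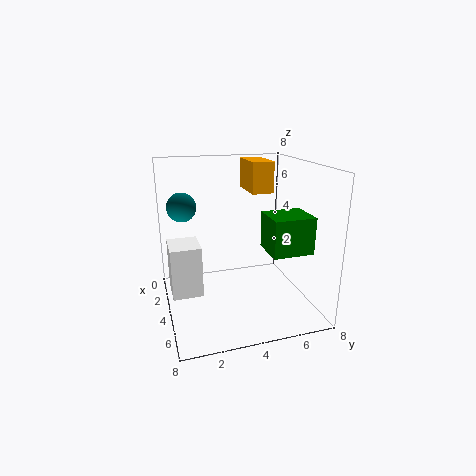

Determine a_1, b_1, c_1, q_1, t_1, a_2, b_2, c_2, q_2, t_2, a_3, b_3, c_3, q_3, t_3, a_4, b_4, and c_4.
a_1 = 1.75
b_1 = 0.25
c_1 = 0.5
q_1 = 1.75
t_1 = 3
a_2 = 1.25
b_2 = 5
c_2 = 6.25
q_2 = 1.25
t_2 = 1.75
a_3 = 4.25
b_3 = 5.25
c_3 = 3.5
q_3 = 2.25
t_3 = 2
a_4 = 4
b_4 = 1
c_4 = 6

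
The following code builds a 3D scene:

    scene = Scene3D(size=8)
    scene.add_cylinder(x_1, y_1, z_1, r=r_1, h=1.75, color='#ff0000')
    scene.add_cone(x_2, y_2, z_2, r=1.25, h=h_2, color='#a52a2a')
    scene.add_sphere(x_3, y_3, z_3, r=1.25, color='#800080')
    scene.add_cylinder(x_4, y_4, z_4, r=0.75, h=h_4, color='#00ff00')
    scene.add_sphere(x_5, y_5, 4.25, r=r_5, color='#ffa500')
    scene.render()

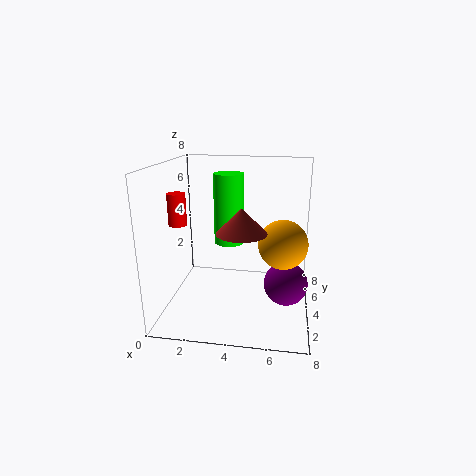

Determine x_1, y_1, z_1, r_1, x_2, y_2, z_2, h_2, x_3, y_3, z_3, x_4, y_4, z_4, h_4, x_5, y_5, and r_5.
x_1 = 0.75; y_1 = 3.5; z_1 = 4.75; r_1 = 0.5; x_2 = 4.5; y_2 = 2; z_2 = 5; h_2 = 1.25; x_3 = 6.75; y_3 = 4.25; z_3 = 1.25; x_4 = 3.75; y_4 = 2.75; z_4 = 4.25; h_4 = 3.5; x_5 = 6.5; y_5 = 2.75; r_5 = 1.25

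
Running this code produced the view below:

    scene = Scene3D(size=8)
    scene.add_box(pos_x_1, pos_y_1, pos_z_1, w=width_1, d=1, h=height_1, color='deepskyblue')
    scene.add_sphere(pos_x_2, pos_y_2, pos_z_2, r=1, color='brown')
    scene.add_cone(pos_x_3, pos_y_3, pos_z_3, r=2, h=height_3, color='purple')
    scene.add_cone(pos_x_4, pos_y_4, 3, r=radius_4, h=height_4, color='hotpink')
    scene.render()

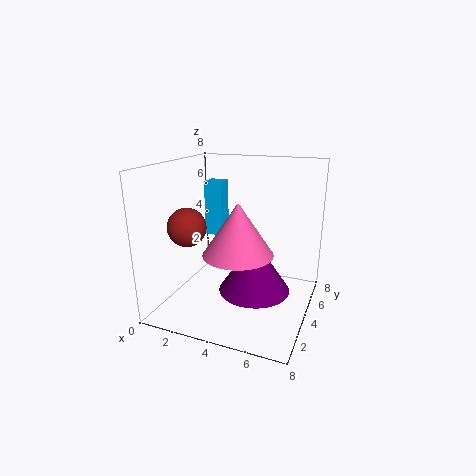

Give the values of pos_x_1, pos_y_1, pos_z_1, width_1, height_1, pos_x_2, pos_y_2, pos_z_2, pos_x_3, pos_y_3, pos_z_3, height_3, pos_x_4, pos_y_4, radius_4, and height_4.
pos_x_1 = 2, pos_y_1 = 4, pos_z_1 = 4, width_1 = 1, height_1 = 3, pos_x_2 = 2, pos_y_2 = 2, pos_z_2 = 5, pos_x_3 = 5, pos_y_3 = 4, pos_z_3 = 1, height_3 = 3, pos_x_4 = 4, pos_y_4 = 4, radius_4 = 2, height_4 = 3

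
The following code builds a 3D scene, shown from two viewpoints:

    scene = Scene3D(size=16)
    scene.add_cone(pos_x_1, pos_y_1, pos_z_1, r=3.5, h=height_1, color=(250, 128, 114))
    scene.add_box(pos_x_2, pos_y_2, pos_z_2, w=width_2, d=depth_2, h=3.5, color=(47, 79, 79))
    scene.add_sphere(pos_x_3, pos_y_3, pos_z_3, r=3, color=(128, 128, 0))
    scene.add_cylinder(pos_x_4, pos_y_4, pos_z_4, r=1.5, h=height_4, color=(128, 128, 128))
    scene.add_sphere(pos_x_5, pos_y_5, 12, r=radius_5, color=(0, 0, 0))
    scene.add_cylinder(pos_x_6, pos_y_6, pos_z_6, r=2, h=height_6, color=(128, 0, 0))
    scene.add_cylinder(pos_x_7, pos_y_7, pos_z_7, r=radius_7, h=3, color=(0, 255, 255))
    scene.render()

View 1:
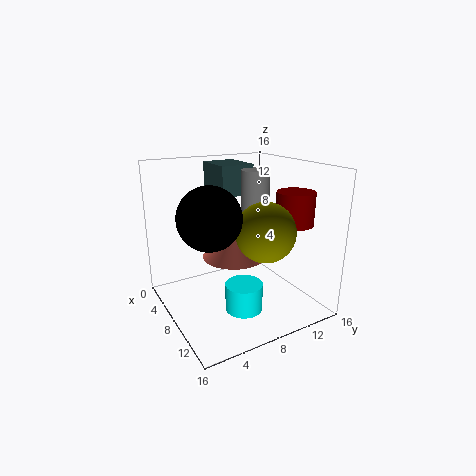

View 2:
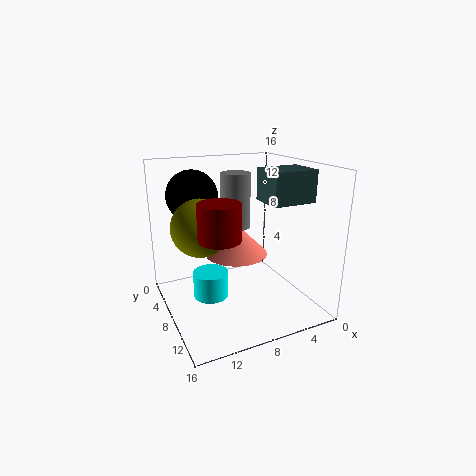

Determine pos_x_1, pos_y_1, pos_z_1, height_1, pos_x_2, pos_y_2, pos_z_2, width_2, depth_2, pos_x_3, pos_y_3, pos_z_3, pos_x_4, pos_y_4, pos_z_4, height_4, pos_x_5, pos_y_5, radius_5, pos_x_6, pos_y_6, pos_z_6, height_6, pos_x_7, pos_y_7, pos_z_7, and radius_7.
pos_x_1 = 8; pos_y_1 = 7.5; pos_z_1 = 6; height_1 = 3.5; pos_x_2 = 0.5; pos_y_2 = 7.5; pos_z_2 = 12; width_2 = 5; depth_2 = 4; pos_x_3 = 12.5; pos_y_3 = 8.5; pos_z_3 = 10; pos_x_4 = 9; pos_y_4 = 9.5; pos_z_4 = 10; height_4 = 5.5; pos_x_5 = 11.5; pos_y_5 = 3; radius_5 = 3; pos_x_6 = 12; pos_y_6 = 12.5; pos_z_6 = 10; height_6 = 3.5; pos_x_7 = 11; pos_y_7 = 7; pos_z_7 = 1; radius_7 = 2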